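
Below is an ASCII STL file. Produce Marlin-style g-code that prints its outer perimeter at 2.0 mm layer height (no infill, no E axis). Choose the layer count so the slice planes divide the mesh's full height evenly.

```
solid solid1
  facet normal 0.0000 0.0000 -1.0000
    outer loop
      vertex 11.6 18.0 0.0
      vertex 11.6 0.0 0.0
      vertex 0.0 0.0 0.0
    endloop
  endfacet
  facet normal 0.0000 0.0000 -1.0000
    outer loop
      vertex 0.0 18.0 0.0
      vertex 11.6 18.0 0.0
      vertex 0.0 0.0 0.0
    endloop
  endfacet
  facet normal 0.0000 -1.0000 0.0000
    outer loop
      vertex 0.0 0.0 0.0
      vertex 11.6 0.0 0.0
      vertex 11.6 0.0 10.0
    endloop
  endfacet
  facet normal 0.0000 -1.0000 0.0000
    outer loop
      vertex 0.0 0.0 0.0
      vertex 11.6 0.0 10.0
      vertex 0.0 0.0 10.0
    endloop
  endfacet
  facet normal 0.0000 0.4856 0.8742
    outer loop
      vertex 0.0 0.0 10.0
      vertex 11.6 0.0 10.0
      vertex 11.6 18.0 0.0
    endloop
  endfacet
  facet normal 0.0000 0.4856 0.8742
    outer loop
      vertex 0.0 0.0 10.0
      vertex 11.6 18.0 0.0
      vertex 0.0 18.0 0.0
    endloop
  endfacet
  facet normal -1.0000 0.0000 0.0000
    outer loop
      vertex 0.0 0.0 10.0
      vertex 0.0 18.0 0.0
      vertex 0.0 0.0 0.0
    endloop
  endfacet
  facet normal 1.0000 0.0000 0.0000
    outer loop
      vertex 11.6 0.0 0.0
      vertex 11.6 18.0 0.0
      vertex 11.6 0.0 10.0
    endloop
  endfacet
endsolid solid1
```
; perimeter-only toolpath
G21 ; units = mm
G90 ; absolute positioning
G28 ; home
; layer 1
G0 Z2.0
G0 X0.0 Y0.0
G1 X11.6 Y0.0
G1 X11.6 Y14.4
G1 X0.0 Y14.4
G1 X0.0 Y0.0
; layer 2
G0 Z4.0
G0 X0.0 Y0.0
G1 X11.6 Y0.0
G1 X11.6 Y10.8
G1 X0.0 Y10.8
G1 X0.0 Y0.0
; layer 3
G0 Z6.0
G0 X0.0 Y0.0
G1 X11.6 Y0.0
G1 X11.6 Y7.2
G1 X0.0 Y7.2
G1 X0.0 Y0.0
; layer 4
G0 Z8.0
G0 X0.0 Y0.0
G1 X11.6 Y0.0
G1 X11.6 Y3.6
G1 X0.0 Y3.6
G1 X0.0 Y0.0
M2 ; end

The solid is a wedge (ramp): 11.6 × 18 mm base, rising to 10 mm along the y=0 edge and sloping linearly to z=0 at y=18. Slicing at Δz = 2.0 mm — 5 equal slices spanning the solid's height, so layer i sits at z = i·h/5 — gives 4 non-empty perimeters. Each is a 4-segment closed polygon; G0 lifts to the layer z and rapids to the start vertex, then G1 traces the edges. The cross-section shrinks linearly with z (the slice at the apex is degenerate and omitted).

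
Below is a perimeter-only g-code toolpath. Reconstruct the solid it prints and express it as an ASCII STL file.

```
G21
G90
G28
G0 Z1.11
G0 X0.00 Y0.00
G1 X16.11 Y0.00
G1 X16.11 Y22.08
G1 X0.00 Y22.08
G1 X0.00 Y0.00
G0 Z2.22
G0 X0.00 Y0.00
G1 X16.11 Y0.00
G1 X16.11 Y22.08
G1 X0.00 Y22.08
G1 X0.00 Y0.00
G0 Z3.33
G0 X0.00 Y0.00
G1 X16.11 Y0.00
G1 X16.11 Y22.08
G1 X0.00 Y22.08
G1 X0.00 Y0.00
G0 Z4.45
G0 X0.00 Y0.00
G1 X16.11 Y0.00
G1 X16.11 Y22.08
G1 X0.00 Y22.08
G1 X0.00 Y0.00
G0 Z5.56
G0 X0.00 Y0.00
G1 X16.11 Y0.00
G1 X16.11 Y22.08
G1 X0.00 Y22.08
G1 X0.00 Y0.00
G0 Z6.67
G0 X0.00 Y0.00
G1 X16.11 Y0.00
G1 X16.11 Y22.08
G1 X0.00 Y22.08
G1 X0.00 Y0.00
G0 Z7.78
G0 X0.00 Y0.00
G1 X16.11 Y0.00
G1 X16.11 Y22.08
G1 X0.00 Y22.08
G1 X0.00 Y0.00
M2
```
solid part
  facet normal 0.0000 0.0000 -1.0000
    outer loop
      vertex 16.11 22.08 0.00
      vertex 16.11 0.00 0.00
      vertex 0.00 0.00 0.00
    endloop
  endfacet
  facet normal 0.0000 0.0000 -1.0000
    outer loop
      vertex 0.00 22.08 0.00
      vertex 16.11 22.08 0.00
      vertex 0.00 0.00 0.00
    endloop
  endfacet
  facet normal 0.0000 0.0000 1.0000
    outer loop
      vertex 0.00 0.00 7.78
      vertex 16.11 0.00 7.78
      vertex 16.11 22.08 7.78
    endloop
  endfacet
  facet normal 0.0000 0.0000 1.0000
    outer loop
      vertex 0.00 0.00 7.78
      vertex 16.11 22.08 7.78
      vertex 0.00 22.08 7.78
    endloop
  endfacet
  facet normal 0.0000 -1.0000 0.0000
    outer loop
      vertex 0.00 0.00 0.00
      vertex 16.11 0.00 0.00
      vertex 16.11 0.00 7.78
    endloop
  endfacet
  facet normal 0.0000 -1.0000 0.0000
    outer loop
      vertex 0.00 0.00 0.00
      vertex 16.11 0.00 7.78
      vertex 0.00 0.00 7.78
    endloop
  endfacet
  facet normal 0.0000 1.0000 0.0000
    outer loop
      vertex 16.11 22.08 7.78
      vertex 16.11 22.08 0.00
      vertex 0.00 22.08 0.00
    endloop
  endfacet
  facet normal 0.0000 1.0000 0.0000
    outer loop
      vertex 0.00 22.08 7.78
      vertex 16.11 22.08 7.78
      vertex 0.00 22.08 0.00
    endloop
  endfacet
  facet normal -1.0000 0.0000 0.0000
    outer loop
      vertex 0.00 22.08 7.78
      vertex 0.00 22.08 0.00
      vertex 0.00 0.00 0.00
    endloop
  endfacet
  facet normal -1.0000 0.0000 0.0000
    outer loop
      vertex 0.00 0.00 7.78
      vertex 0.00 22.08 7.78
      vertex 0.00 0.00 0.00
    endloop
  endfacet
  facet normal 1.0000 0.0000 0.0000
    outer loop
      vertex 16.11 0.00 0.00
      vertex 16.11 22.08 0.00
      vertex 16.11 22.08 7.78
    endloop
  endfacet
  facet normal 1.0000 0.0000 0.0000
    outer loop
      vertex 16.11 0.00 0.00
      vertex 16.11 22.08 7.78
      vertex 16.11 0.00 7.78
    endloop
  endfacet
endsolid part

The G0 Z moves step by Δz≈1.11 mm. Every layer's G1 loop is the same polygon, so the solid is a straight extrusion of it from z=0 to z≈7.78. Closing with flat bottom and top caps and triangulating gives 12 facets — a rectangular box, roughly 16.1 × 22.1 mm footprint and 7.78 mm tall.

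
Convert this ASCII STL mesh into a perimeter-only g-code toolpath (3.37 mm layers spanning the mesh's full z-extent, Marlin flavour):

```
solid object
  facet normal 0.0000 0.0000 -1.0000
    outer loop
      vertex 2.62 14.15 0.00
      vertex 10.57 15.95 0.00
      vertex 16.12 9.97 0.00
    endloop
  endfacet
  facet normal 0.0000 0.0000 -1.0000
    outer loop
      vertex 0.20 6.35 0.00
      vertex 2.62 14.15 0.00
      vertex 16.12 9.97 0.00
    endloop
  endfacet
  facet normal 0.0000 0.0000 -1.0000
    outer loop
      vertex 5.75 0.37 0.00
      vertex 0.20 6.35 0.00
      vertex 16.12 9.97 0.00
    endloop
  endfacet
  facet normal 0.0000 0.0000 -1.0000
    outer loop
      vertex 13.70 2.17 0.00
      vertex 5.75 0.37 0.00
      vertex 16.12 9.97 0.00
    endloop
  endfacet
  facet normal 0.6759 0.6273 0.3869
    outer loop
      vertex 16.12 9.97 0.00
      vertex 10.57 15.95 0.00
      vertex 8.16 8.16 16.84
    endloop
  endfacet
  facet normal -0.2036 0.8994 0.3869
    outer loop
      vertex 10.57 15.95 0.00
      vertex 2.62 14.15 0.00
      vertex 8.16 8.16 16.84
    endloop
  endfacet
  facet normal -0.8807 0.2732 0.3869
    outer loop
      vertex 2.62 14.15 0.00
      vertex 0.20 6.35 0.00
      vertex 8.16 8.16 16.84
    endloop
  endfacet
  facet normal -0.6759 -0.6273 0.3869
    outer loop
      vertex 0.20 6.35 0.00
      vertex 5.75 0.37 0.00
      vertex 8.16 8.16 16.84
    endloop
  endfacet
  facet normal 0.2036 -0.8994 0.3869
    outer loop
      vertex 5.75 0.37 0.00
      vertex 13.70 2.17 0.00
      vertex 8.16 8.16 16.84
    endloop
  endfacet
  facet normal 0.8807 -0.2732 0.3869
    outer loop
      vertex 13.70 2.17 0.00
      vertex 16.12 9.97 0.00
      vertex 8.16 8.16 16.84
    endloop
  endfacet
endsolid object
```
; perimeter-only toolpath
G21 ; units = mm
G90 ; absolute positioning
G28 ; home
; layer 1
G0 Z3.37
G0 X14.53 Y9.61
G1 X10.09 Y14.39
G1 X3.73 Y12.95
G1 X1.79 Y6.71
G1 X6.23 Y1.93
G1 X12.59 Y3.37
G1 X14.53 Y9.61
; layer 2
G0 Z6.74
G0 X12.94 Y9.25
G1 X9.61 Y12.83
G1 X4.84 Y11.75
G1 X3.38 Y7.07
G1 X6.71 Y3.49
G1 X11.48 Y4.57
G1 X12.94 Y9.25
; layer 3
G0 Z10.10
G0 X11.34 Y8.88
G1 X9.12 Y11.28
G1 X5.94 Y10.56
G1 X4.98 Y7.44
G1 X7.20 Y5.04
G1 X10.38 Y5.76
G1 X11.34 Y8.88
; layer 4
G0 Z13.47
G0 X9.75 Y8.52
G1 X8.64 Y9.72
G1 X7.05 Y9.36
G1 X6.57 Y7.80
G1 X7.68 Y6.60
G1 X9.27 Y6.96
G1 X9.75 Y8.52
M2 ; end

The solid is a regular 6-sided pyramid, base circumscribed radius ≈ 8.16 mm, apex at z ≈ 16.8 mm. Slicing at Δz = 3.37 mm — 5 equal slices spanning the solid's height, so layer i sits at z = i·h/5 — gives 4 non-empty perimeters. Each is a 6-segment closed polygon; G0 lifts to the layer z and rapids to the start vertex, then G1 traces the edges. The cross-section shrinks linearly with z (the slice at the apex is degenerate and omitted).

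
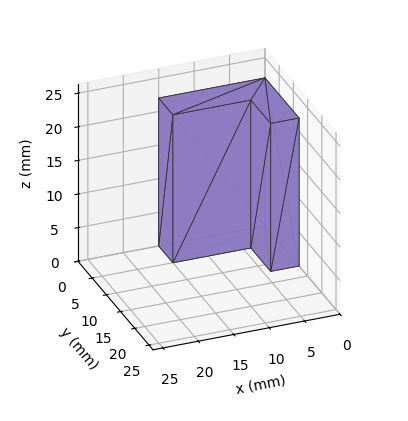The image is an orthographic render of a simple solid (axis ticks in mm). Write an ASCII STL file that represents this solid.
Reading the render: the shape is an L-shaped prism: outer 15 × 12 mm, arm thicknesses ≈ 5 mm (horizontal) and 4 mm (vertical), extruded 22 mm in z (dimensions read to the nearest mm from the axis ticks). For the STL, each face is triangulated and given an outward normal.

solid part
  facet normal 0.0000 0.0000 -1.0000
    outer loop
      vertex 15.000 5.000 0.000
      vertex 15.000 0.000 0.000
      vertex 0.000 0.000 0.000
    endloop
  endfacet
  facet normal 0.0000 0.0000 -1.0000
    outer loop
      vertex 4.000 5.000 0.000
      vertex 15.000 5.000 0.000
      vertex 0.000 0.000 0.000
    endloop
  endfacet
  facet normal 0.0000 0.0000 -1.0000
    outer loop
      vertex 4.000 12.000 0.000
      vertex 4.000 5.000 0.000
      vertex 0.000 0.000 0.000
    endloop
  endfacet
  facet normal 0.0000 0.0000 -1.0000
    outer loop
      vertex 0.000 12.000 0.000
      vertex 4.000 12.000 0.000
      vertex 0.000 0.000 0.000
    endloop
  endfacet
  facet normal 0.0000 0.0000 1.0000
    outer loop
      vertex 0.000 0.000 22.000
      vertex 15.000 0.000 22.000
      vertex 15.000 5.000 22.000
    endloop
  endfacet
  facet normal 0.0000 0.0000 1.0000
    outer loop
      vertex 0.000 0.000 22.000
      vertex 15.000 5.000 22.000
      vertex 4.000 5.000 22.000
    endloop
  endfacet
  facet normal 0.0000 0.0000 1.0000
    outer loop
      vertex 0.000 0.000 22.000
      vertex 4.000 5.000 22.000
      vertex 4.000 12.000 22.000
    endloop
  endfacet
  facet normal 0.0000 0.0000 1.0000
    outer loop
      vertex 0.000 0.000 22.000
      vertex 4.000 12.000 22.000
      vertex 0.000 12.000 22.000
    endloop
  endfacet
  facet normal 0.0000 -1.0000 0.0000
    outer loop
      vertex 0.000 0.000 0.000
      vertex 15.000 0.000 0.000
      vertex 15.000 0.000 22.000
    endloop
  endfacet
  facet normal 0.0000 -1.0000 0.0000
    outer loop
      vertex 0.000 0.000 0.000
      vertex 15.000 0.000 22.000
      vertex 0.000 0.000 22.000
    endloop
  endfacet
  facet normal 1.0000 0.0000 0.0000
    outer loop
      vertex 15.000 0.000 0.000
      vertex 15.000 5.000 0.000
      vertex 15.000 5.000 22.000
    endloop
  endfacet
  facet normal 1.0000 0.0000 0.0000
    outer loop
      vertex 15.000 0.000 0.000
      vertex 15.000 5.000 22.000
      vertex 15.000 0.000 22.000
    endloop
  endfacet
  facet normal 0.0000 1.0000 0.0000
    outer loop
      vertex 15.000 5.000 0.000
      vertex 4.000 5.000 0.000
      vertex 4.000 5.000 22.000
    endloop
  endfacet
  facet normal 0.0000 1.0000 0.0000
    outer loop
      vertex 15.000 5.000 0.000
      vertex 4.000 5.000 22.000
      vertex 15.000 5.000 22.000
    endloop
  endfacet
  facet normal 1.0000 0.0000 0.0000
    outer loop
      vertex 4.000 5.000 0.000
      vertex 4.000 12.000 0.000
      vertex 4.000 12.000 22.000
    endloop
  endfacet
  facet normal 1.0000 0.0000 0.0000
    outer loop
      vertex 4.000 5.000 0.000
      vertex 4.000 12.000 22.000
      vertex 4.000 5.000 22.000
    endloop
  endfacet
  facet normal 0.0000 1.0000 0.0000
    outer loop
      vertex 4.000 12.000 0.000
      vertex 0.000 12.000 0.000
      vertex 0.000 12.000 22.000
    endloop
  endfacet
  facet normal 0.0000 1.0000 0.0000
    outer loop
      vertex 4.000 12.000 0.000
      vertex 0.000 12.000 22.000
      vertex 4.000 12.000 22.000
    endloop
  endfacet
  facet normal -1.0000 0.0000 0.0000
    outer loop
      vertex 0.000 12.000 0.000
      vertex 0.000 0.000 0.000
      vertex 0.000 0.000 22.000
    endloop
  endfacet
  facet normal -1.0000 0.0000 0.0000
    outer loop
      vertex 0.000 12.000 0.000
      vertex 0.000 0.000 22.000
      vertex 0.000 12.000 22.000
    endloop
  endfacet
endsolid part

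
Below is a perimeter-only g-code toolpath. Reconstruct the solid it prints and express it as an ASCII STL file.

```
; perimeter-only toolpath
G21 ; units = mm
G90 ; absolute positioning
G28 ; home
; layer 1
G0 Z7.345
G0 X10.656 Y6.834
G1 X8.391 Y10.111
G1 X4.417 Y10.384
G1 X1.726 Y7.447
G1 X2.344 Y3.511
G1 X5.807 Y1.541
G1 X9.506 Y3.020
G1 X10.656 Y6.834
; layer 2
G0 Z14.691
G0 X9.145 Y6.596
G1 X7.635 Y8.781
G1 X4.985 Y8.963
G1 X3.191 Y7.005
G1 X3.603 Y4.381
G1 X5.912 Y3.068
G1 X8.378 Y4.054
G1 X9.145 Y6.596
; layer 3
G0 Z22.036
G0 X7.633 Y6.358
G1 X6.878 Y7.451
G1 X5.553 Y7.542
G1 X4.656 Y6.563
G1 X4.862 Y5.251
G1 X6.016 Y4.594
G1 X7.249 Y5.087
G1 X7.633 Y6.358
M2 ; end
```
solid part
  facet normal 0.0000 0.0000 -1.0000
    outer loop
      vertex 3.849 11.805 0.000
      vertex 9.148 11.441 0.000
      vertex 12.168 7.071 0.000
    endloop
  endfacet
  facet normal 0.0000 0.0000 -1.0000
    outer loop
      vertex 0.261 7.889 0.000
      vertex 3.849 11.805 0.000
      vertex 12.168 7.071 0.000
    endloop
  endfacet
  facet normal 0.0000 0.0000 -1.0000
    outer loop
      vertex 1.085 2.641 0.000
      vertex 0.261 7.889 0.000
      vertex 12.168 7.071 0.000
    endloop
  endfacet
  facet normal 0.0000 0.0000 -1.0000
    outer loop
      vertex 5.702 0.014 0.000
      vertex 1.085 2.641 0.000
      vertex 12.168 7.071 0.000
    endloop
  endfacet
  facet normal 0.0000 0.0000 -1.0000
    outer loop
      vertex 10.634 1.986 0.000
      vertex 5.702 0.014 0.000
      vertex 12.168 7.071 0.000
    endloop
  endfacet
  facet normal 0.8085 0.5588 0.1845
    outer loop
      vertex 12.168 7.071 0.000
      vertex 9.148 11.441 0.000
      vertex 6.121 6.121 29.381
    endloop
  endfacet
  facet normal 0.0674 0.9805 0.1845
    outer loop
      vertex 9.148 11.441 0.000
      vertex 3.849 11.805 0.000
      vertex 6.121 6.121 29.381
    endloop
  endfacet
  facet normal -0.7247 0.6640 0.1845
    outer loop
      vertex 3.849 11.805 0.000
      vertex 0.261 7.889 0.000
      vertex 6.121 6.121 29.381
    endloop
  endfacet
  facet normal -0.9709 -0.1524 0.1845
    outer loop
      vertex 0.261 7.889 0.000
      vertex 1.085 2.641 0.000
      vertex 6.121 6.121 29.381
    endloop
  endfacet
  facet normal -0.4860 -0.8542 0.1845
    outer loop
      vertex 1.085 2.641 0.000
      vertex 5.702 0.014 0.000
      vertex 6.121 6.121 29.381
    endloop
  endfacet
  facet normal 0.3649 -0.9126 0.1845
    outer loop
      vertex 5.702 0.014 0.000
      vertex 10.634 1.986 0.000
      vertex 6.121 6.121 29.381
    endloop
  endfacet
  facet normal 0.9410 -0.2839 0.1845
    outer loop
      vertex 10.634 1.986 0.000
      vertex 12.168 7.071 0.000
      vertex 6.121 6.121 29.381
    endloop
  endfacet
endsolid part

The G0 Z moves step by Δz≈7.345 mm. The G1 loops shrink linearly with z, so the solid tapers from its base footprint up to z≈29.4. Closing with a flat bottom cap and the tapered top and triangulating gives 12 facets — a regular 7-sided pyramid, base circumscribed radius ≈ 6.12 mm, apex at z ≈ 29.4 mm.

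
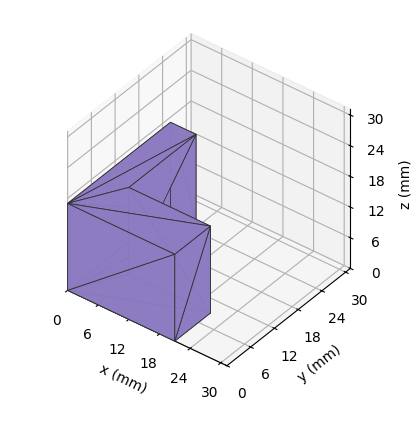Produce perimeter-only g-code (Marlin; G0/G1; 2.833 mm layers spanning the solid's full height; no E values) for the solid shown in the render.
Reading the render: the shape is an L-shaped prism: outer 21 × 26 mm, arm thicknesses ≈ 9 mm (horizontal) and 5 mm (vertical), extruded 17 mm in z (dimensions read to the nearest mm from the axis ticks). For the g-code, the solid's height is divided into equal slices at the stated Δz and each level perimeter traced with G1 moves after a G0 lift.

; perimeter-only toolpath
G21 ; units = mm
G90 ; absolute positioning
G28 ; home
; layer 1
G0 Z2.833
G0 X0.000 Y0.000
G1 X21.000 Y0.000
G1 X21.000 Y9.000
G1 X5.000 Y9.000
G1 X5.000 Y26.000
G1 X0.000 Y26.000
G1 X0.000 Y0.000
; layer 2
G0 Z5.667
G0 X0.000 Y0.000
G1 X21.000 Y0.000
G1 X21.000 Y9.000
G1 X5.000 Y9.000
G1 X5.000 Y26.000
G1 X0.000 Y26.000
G1 X0.000 Y0.000
; layer 3
G0 Z8.500
G0 X0.000 Y0.000
G1 X21.000 Y0.000
G1 X21.000 Y9.000
G1 X5.000 Y9.000
G1 X5.000 Y26.000
G1 X0.000 Y26.000
G1 X0.000 Y0.000
; layer 4
G0 Z11.333
G0 X0.000 Y0.000
G1 X21.000 Y0.000
G1 X21.000 Y9.000
G1 X5.000 Y9.000
G1 X5.000 Y26.000
G1 X0.000 Y26.000
G1 X0.000 Y0.000
; layer 5
G0 Z14.167
G0 X0.000 Y0.000
G1 X21.000 Y0.000
G1 X21.000 Y9.000
G1 X5.000 Y9.000
G1 X5.000 Y26.000
G1 X0.000 Y26.000
G1 X0.000 Y0.000
; layer 6
G0 Z17.000
G0 X0.000 Y0.000
G1 X21.000 Y0.000
G1 X21.000 Y9.000
G1 X5.000 Y9.000
G1 X5.000 Y26.000
G1 X0.000 Y26.000
G1 X0.000 Y0.000
M2 ; end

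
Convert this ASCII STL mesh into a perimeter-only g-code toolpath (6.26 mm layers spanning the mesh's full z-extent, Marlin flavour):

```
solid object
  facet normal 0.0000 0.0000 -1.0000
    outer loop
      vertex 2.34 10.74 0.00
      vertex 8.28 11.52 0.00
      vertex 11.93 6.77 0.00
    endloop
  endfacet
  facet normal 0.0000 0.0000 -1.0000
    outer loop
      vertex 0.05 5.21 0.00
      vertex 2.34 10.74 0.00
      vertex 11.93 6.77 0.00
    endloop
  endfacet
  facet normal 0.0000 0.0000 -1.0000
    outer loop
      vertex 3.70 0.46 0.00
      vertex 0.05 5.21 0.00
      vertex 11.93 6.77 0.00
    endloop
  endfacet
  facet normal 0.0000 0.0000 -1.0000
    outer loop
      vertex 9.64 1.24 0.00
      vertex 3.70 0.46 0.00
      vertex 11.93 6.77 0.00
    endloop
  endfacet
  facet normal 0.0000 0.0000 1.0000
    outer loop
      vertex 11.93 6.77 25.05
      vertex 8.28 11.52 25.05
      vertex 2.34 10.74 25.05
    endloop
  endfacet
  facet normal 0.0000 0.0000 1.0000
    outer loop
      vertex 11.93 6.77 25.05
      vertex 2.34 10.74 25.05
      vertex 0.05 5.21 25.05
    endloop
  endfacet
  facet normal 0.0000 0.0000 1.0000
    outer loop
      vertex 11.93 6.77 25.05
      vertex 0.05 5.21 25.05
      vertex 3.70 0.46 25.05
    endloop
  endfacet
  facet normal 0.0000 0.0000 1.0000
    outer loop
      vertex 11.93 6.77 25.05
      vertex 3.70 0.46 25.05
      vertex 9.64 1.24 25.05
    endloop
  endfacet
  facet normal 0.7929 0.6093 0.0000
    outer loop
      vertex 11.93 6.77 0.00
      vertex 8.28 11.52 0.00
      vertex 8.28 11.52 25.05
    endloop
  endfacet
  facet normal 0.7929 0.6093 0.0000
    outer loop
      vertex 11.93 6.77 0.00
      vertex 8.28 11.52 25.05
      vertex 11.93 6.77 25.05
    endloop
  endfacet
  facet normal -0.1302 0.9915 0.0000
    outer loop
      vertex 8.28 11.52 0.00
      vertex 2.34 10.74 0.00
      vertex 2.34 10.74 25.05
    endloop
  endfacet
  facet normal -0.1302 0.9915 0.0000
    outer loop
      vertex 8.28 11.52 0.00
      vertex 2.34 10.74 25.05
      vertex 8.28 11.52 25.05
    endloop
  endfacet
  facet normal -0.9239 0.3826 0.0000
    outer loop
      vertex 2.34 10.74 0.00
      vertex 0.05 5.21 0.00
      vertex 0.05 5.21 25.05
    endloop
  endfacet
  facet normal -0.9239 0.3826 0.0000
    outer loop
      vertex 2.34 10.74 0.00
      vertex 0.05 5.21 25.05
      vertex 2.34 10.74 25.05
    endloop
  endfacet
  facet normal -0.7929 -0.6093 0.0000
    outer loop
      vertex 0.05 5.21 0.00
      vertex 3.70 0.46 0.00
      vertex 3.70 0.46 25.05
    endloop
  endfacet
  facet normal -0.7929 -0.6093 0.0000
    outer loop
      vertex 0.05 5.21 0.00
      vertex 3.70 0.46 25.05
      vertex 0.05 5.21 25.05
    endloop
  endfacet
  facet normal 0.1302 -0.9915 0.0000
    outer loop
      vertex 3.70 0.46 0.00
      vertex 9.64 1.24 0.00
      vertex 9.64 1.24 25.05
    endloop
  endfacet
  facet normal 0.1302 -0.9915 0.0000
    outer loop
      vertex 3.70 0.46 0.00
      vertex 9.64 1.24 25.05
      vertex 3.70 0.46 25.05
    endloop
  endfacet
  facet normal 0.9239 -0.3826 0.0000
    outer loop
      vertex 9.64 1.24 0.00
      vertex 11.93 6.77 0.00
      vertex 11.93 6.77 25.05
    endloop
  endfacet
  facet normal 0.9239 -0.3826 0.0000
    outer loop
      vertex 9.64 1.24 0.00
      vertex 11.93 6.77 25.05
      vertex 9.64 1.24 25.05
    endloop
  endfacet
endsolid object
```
; perimeter-only toolpath
G21 ; units = mm
G90 ; absolute positioning
G28 ; home
; layer 1
G0 Z6.26
G0 X11.93 Y6.77
G1 X8.28 Y11.52
G1 X2.34 Y10.74
G1 X0.05 Y5.21
G1 X3.70 Y0.46
G1 X9.64 Y1.24
G1 X11.93 Y6.77
; layer 2
G0 Z12.53
G0 X11.93 Y6.77
G1 X8.28 Y11.52
G1 X2.34 Y10.74
G1 X0.05 Y5.21
G1 X3.70 Y0.46
G1 X9.64 Y1.24
G1 X11.93 Y6.77
; layer 3
G0 Z18.79
G0 X11.93 Y6.77
G1 X8.28 Y11.52
G1 X2.34 Y10.74
G1 X0.05 Y5.21
G1 X3.70 Y0.46
G1 X9.64 Y1.24
G1 X11.93 Y6.77
; layer 4
G0 Z25.05
G0 X11.93 Y6.77
G1 X8.28 Y11.52
G1 X2.34 Y10.74
G1 X0.05 Y5.21
G1 X3.70 Y0.46
G1 X9.64 Y1.24
G1 X11.93 Y6.77
M2 ; end

The solid is a regular 6-sided prism (a cylinder approximated with 6 flat sides), circumscribed radius ≈ 5.99 mm, height ≈ 25.1 mm. Slicing at Δz = 6.26 mm — 4 equal slices spanning the solid's height, so layer i sits at z = i·h/4 — gives 4 non-empty perimeters. Each is a 6-segment closed polygon; G0 lifts to the layer z and rapids to the start vertex, then G1 traces the edges.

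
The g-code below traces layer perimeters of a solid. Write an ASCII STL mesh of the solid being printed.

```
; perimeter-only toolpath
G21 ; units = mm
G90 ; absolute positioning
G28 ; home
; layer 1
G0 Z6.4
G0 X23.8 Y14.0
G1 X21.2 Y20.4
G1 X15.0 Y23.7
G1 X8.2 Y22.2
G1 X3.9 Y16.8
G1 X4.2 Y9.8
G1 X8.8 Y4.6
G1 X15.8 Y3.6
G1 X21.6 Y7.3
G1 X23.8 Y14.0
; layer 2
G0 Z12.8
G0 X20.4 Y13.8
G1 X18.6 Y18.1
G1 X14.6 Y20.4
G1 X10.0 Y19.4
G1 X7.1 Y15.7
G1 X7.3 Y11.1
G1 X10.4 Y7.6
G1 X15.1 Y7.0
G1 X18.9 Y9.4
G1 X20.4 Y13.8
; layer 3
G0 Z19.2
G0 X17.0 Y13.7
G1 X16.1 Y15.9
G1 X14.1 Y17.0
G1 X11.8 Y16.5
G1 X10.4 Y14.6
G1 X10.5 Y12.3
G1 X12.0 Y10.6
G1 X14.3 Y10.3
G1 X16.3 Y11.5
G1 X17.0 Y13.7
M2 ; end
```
solid part
  facet normal 0.0000 0.0000 -1.0000
    outer loop
      vertex 15.5 27.1 0.0
      vertex 23.7 22.7 0.0
      vertex 27.2 14.1 0.0
    endloop
  endfacet
  facet normal 0.0000 0.0000 -1.0000
    outer loop
      vertex 6.4 25.1 0.0
      vertex 15.5 27.1 0.0
      vertex 27.2 14.1 0.0
    endloop
  endfacet
  facet normal 0.0000 0.0000 -1.0000
    outer loop
      vertex 0.7 17.8 0.0
      vertex 6.4 25.1 0.0
      vertex 27.2 14.1 0.0
    endloop
  endfacet
  facet normal 0.0000 0.0000 -1.0000
    outer loop
      vertex 1.0 8.5 0.0
      vertex 0.7 17.8 0.0
      vertex 27.2 14.1 0.0
    endloop
  endfacet
  facet normal 0.0000 0.0000 -1.0000
    outer loop
      vertex 7.2 1.6 0.0
      vertex 1.0 8.5 0.0
      vertex 27.2 14.1 0.0
    endloop
  endfacet
  facet normal 0.0000 0.0000 -1.0000
    outer loop
      vertex 16.5 0.3 0.0
      vertex 7.2 1.6 0.0
      vertex 27.2 14.1 0.0
    endloop
  endfacet
  facet normal 0.0000 0.0000 -1.0000
    outer loop
      vertex 24.3 5.2 0.0
      vertex 16.5 0.3 0.0
      vertex 27.2 14.1 0.0
    endloop
  endfacet
  facet normal 0.8286 0.3372 0.4468
    outer loop
      vertex 27.2 14.1 0.0
      vertex 23.7 22.7 0.0
      vertex 13.6 13.6 25.6
    endloop
  endfacet
  facet normal 0.4229 0.7882 0.4470
    outer loop
      vertex 23.7 22.7 0.0
      vertex 15.5 27.1 0.0
      vertex 13.6 13.6 25.6
    endloop
  endfacet
  facet normal -0.1921 0.8739 0.4466
    outer loop
      vertex 15.5 27.1 0.0
      vertex 6.4 25.1 0.0
      vertex 13.6 13.6 25.6
    endloop
  endfacet
  facet normal -0.7055 0.5509 0.4459
    outer loop
      vertex 6.4 25.1 0.0
      vertex 0.7 17.8 0.0
      vertex 13.6 13.6 25.6
    endloop
  endfacet
  facet normal -0.8946 -0.0289 0.4460
    outer loop
      vertex 0.7 17.8 0.0
      vertex 1.0 8.5 0.0
      vertex 13.6 13.6 25.6
    endloop
  endfacet
  facet normal -0.6655 -0.5980 0.4467
    outer loop
      vertex 1.0 8.5 0.0
      vertex 7.2 1.6 0.0
      vertex 13.6 13.6 25.6
    endloop
  endfacet
  facet normal -0.1239 -0.8862 0.4464
    outer loop
      vertex 7.2 1.6 0.0
      vertex 16.5 0.3 0.0
      vertex 13.6 13.6 25.6
    endloop
  endfacet
  facet normal 0.4758 -0.7573 0.4473
    outer loop
      vertex 16.5 0.3 0.0
      vertex 24.3 5.2 0.0
      vertex 13.6 13.6 25.6
    endloop
  endfacet
  facet normal 0.8507 -0.2772 0.4465
    outer loop
      vertex 24.3 5.2 0.0
      vertex 27.2 14.1 0.0
      vertex 13.6 13.6 25.6
    endloop
  endfacet
endsolid part

The G0 Z moves step by Δz≈6.4 mm. The G1 loops shrink linearly with z, so the solid tapers from its base footprint up to z≈25.6. Closing with a flat bottom cap and the tapered top and triangulating gives 16 facets — a regular 9-sided pyramid, base circumscribed radius ≈ 13.6 mm, apex at z ≈ 25.6 mm.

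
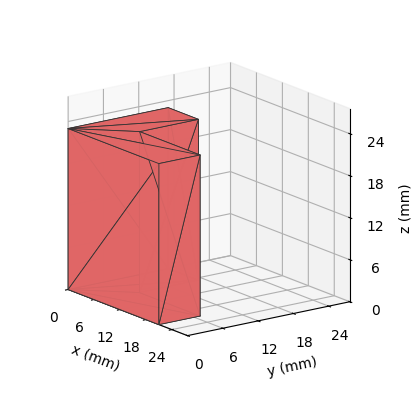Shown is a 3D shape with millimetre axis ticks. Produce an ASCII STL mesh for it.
Reading the render: the shape is an L-shaped prism: outer 21 × 17 mm, arm thicknesses ≈ 7 mm (horizontal) and 7 mm (vertical), extruded 23 mm in z (dimensions read to the nearest mm from the axis ticks). For the STL, each face is triangulated and given an outward normal.

solid part
  facet normal 0.0000 0.0000 -1.0000
    outer loop
      vertex 21.000 7.000 0.000
      vertex 21.000 0.000 0.000
      vertex 0.000 0.000 0.000
    endloop
  endfacet
  facet normal 0.0000 0.0000 -1.0000
    outer loop
      vertex 7.000 7.000 0.000
      vertex 21.000 7.000 0.000
      vertex 0.000 0.000 0.000
    endloop
  endfacet
  facet normal 0.0000 0.0000 -1.0000
    outer loop
      vertex 7.000 17.000 0.000
      vertex 7.000 7.000 0.000
      vertex 0.000 0.000 0.000
    endloop
  endfacet
  facet normal 0.0000 0.0000 -1.0000
    outer loop
      vertex 0.000 17.000 0.000
      vertex 7.000 17.000 0.000
      vertex 0.000 0.000 0.000
    endloop
  endfacet
  facet normal 0.0000 0.0000 1.0000
    outer loop
      vertex 0.000 0.000 23.000
      vertex 21.000 0.000 23.000
      vertex 21.000 7.000 23.000
    endloop
  endfacet
  facet normal 0.0000 0.0000 1.0000
    outer loop
      vertex 0.000 0.000 23.000
      vertex 21.000 7.000 23.000
      vertex 7.000 7.000 23.000
    endloop
  endfacet
  facet normal 0.0000 0.0000 1.0000
    outer loop
      vertex 0.000 0.000 23.000
      vertex 7.000 7.000 23.000
      vertex 7.000 17.000 23.000
    endloop
  endfacet
  facet normal 0.0000 0.0000 1.0000
    outer loop
      vertex 0.000 0.000 23.000
      vertex 7.000 17.000 23.000
      vertex 0.000 17.000 23.000
    endloop
  endfacet
  facet normal 0.0000 -1.0000 0.0000
    outer loop
      vertex 0.000 0.000 0.000
      vertex 21.000 0.000 0.000
      vertex 21.000 0.000 23.000
    endloop
  endfacet
  facet normal 0.0000 -1.0000 0.0000
    outer loop
      vertex 0.000 0.000 0.000
      vertex 21.000 0.000 23.000
      vertex 0.000 0.000 23.000
    endloop
  endfacet
  facet normal 1.0000 0.0000 0.0000
    outer loop
      vertex 21.000 0.000 0.000
      vertex 21.000 7.000 0.000
      vertex 21.000 7.000 23.000
    endloop
  endfacet
  facet normal 1.0000 0.0000 0.0000
    outer loop
      vertex 21.000 0.000 0.000
      vertex 21.000 7.000 23.000
      vertex 21.000 0.000 23.000
    endloop
  endfacet
  facet normal 0.0000 1.0000 0.0000
    outer loop
      vertex 21.000 7.000 0.000
      vertex 7.000 7.000 0.000
      vertex 7.000 7.000 23.000
    endloop
  endfacet
  facet normal 0.0000 1.0000 0.0000
    outer loop
      vertex 21.000 7.000 0.000
      vertex 7.000 7.000 23.000
      vertex 21.000 7.000 23.000
    endloop
  endfacet
  facet normal 1.0000 0.0000 0.0000
    outer loop
      vertex 7.000 7.000 0.000
      vertex 7.000 17.000 0.000
      vertex 7.000 17.000 23.000
    endloop
  endfacet
  facet normal 1.0000 0.0000 0.0000
    outer loop
      vertex 7.000 7.000 0.000
      vertex 7.000 17.000 23.000
      vertex 7.000 7.000 23.000
    endloop
  endfacet
  facet normal 0.0000 1.0000 0.0000
    outer loop
      vertex 7.000 17.000 0.000
      vertex 0.000 17.000 0.000
      vertex 0.000 17.000 23.000
    endloop
  endfacet
  facet normal 0.0000 1.0000 0.0000
    outer loop
      vertex 7.000 17.000 0.000
      vertex 0.000 17.000 23.000
      vertex 7.000 17.000 23.000
    endloop
  endfacet
  facet normal -1.0000 0.0000 0.0000
    outer loop
      vertex 0.000 17.000 0.000
      vertex 0.000 0.000 0.000
      vertex 0.000 0.000 23.000
    endloop
  endfacet
  facet normal -1.0000 0.0000 0.0000
    outer loop
      vertex 0.000 17.000 0.000
      vertex 0.000 0.000 23.000
      vertex 0.000 17.000 23.000
    endloop
  endfacet
endsolid part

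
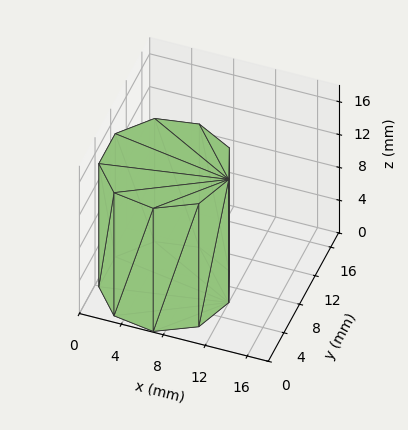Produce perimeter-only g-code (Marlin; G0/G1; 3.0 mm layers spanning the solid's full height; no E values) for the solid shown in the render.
Reading the render: the shape is a regular 9-sided prism (a cylinder approximated with 9 flat sides), circumscribed radius ≈ 6 mm, height ≈ 15 mm (dimensions read to the nearest mm from the axis ticks). For the g-code, the solid's height is divided into equal slices at the stated Δz and each level perimeter traced with G1 moves after a G0 lift.

; perimeter-only toolpath
G21 ; units = mm
G90 ; absolute positioning
G28 ; home
; layer 1
G0 Z3.0
G0 X12.0 Y6.0
G1 X10.6 Y9.9
G1 X7.0 Y11.9
G1 X3.0 Y11.2
G1 X0.4 Y8.1
G1 X0.4 Y3.9
G1 X3.0 Y0.8
G1 X7.0 Y0.1
G1 X10.6 Y2.1
G1 X12.0 Y6.0
; layer 2
G0 Z6.0
G0 X12.0 Y6.0
G1 X10.6 Y9.9
G1 X7.0 Y11.9
G1 X3.0 Y11.2
G1 X0.4 Y8.1
G1 X0.4 Y3.9
G1 X3.0 Y0.8
G1 X7.0 Y0.1
G1 X10.6 Y2.1
G1 X12.0 Y6.0
; layer 3
G0 Z9.0
G0 X12.0 Y6.0
G1 X10.6 Y9.9
G1 X7.0 Y11.9
G1 X3.0 Y11.2
G1 X0.4 Y8.1
G1 X0.4 Y3.9
G1 X3.0 Y0.8
G1 X7.0 Y0.1
G1 X10.6 Y2.1
G1 X12.0 Y6.0
; layer 4
G0 Z12.0
G0 X12.0 Y6.0
G1 X10.6 Y9.9
G1 X7.0 Y11.9
G1 X3.0 Y11.2
G1 X0.4 Y8.1
G1 X0.4 Y3.9
G1 X3.0 Y0.8
G1 X7.0 Y0.1
G1 X10.6 Y2.1
G1 X12.0 Y6.0
; layer 5
G0 Z15.0
G0 X12.0 Y6.0
G1 X10.6 Y9.9
G1 X7.0 Y11.9
G1 X3.0 Y11.2
G1 X0.4 Y8.1
G1 X0.4 Y3.9
G1 X3.0 Y0.8
G1 X7.0 Y0.1
G1 X10.6 Y2.1
G1 X12.0 Y6.0
M2 ; end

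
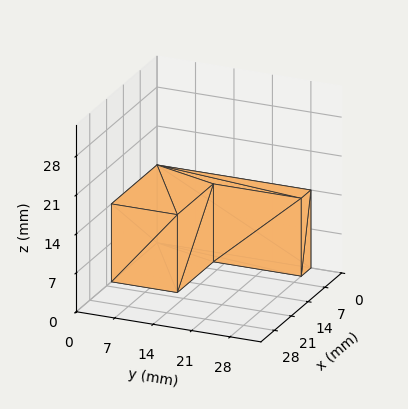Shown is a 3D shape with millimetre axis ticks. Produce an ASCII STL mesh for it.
Reading the render: the shape is an L-shaped prism: outer 19 × 28 mm, arm thicknesses ≈ 12 mm (horizontal) and 4 mm (vertical), extruded 14 mm in z (dimensions read to the nearest mm from the axis ticks). For the STL, each face is triangulated and given an outward normal.

solid part
  facet normal 0.0000 0.0000 -1.0000
    outer loop
      vertex 19.00 12.00 0.00
      vertex 19.00 0.00 0.00
      vertex 0.00 0.00 0.00
    endloop
  endfacet
  facet normal 0.0000 0.0000 -1.0000
    outer loop
      vertex 4.00 12.00 0.00
      vertex 19.00 12.00 0.00
      vertex 0.00 0.00 0.00
    endloop
  endfacet
  facet normal 0.0000 0.0000 -1.0000
    outer loop
      vertex 4.00 28.00 0.00
      vertex 4.00 12.00 0.00
      vertex 0.00 0.00 0.00
    endloop
  endfacet
  facet normal 0.0000 0.0000 -1.0000
    outer loop
      vertex 0.00 28.00 0.00
      vertex 4.00 28.00 0.00
      vertex 0.00 0.00 0.00
    endloop
  endfacet
  facet normal 0.0000 0.0000 1.0000
    outer loop
      vertex 0.00 0.00 14.00
      vertex 19.00 0.00 14.00
      vertex 19.00 12.00 14.00
    endloop
  endfacet
  facet normal 0.0000 0.0000 1.0000
    outer loop
      vertex 0.00 0.00 14.00
      vertex 19.00 12.00 14.00
      vertex 4.00 12.00 14.00
    endloop
  endfacet
  facet normal 0.0000 0.0000 1.0000
    outer loop
      vertex 0.00 0.00 14.00
      vertex 4.00 12.00 14.00
      vertex 4.00 28.00 14.00
    endloop
  endfacet
  facet normal 0.0000 0.0000 1.0000
    outer loop
      vertex 0.00 0.00 14.00
      vertex 4.00 28.00 14.00
      vertex 0.00 28.00 14.00
    endloop
  endfacet
  facet normal 0.0000 -1.0000 0.0000
    outer loop
      vertex 0.00 0.00 0.00
      vertex 19.00 0.00 0.00
      vertex 19.00 0.00 14.00
    endloop
  endfacet
  facet normal 0.0000 -1.0000 0.0000
    outer loop
      vertex 0.00 0.00 0.00
      vertex 19.00 0.00 14.00
      vertex 0.00 0.00 14.00
    endloop
  endfacet
  facet normal 1.0000 0.0000 0.0000
    outer loop
      vertex 19.00 0.00 0.00
      vertex 19.00 12.00 0.00
      vertex 19.00 12.00 14.00
    endloop
  endfacet
  facet normal 1.0000 0.0000 0.0000
    outer loop
      vertex 19.00 0.00 0.00
      vertex 19.00 12.00 14.00
      vertex 19.00 0.00 14.00
    endloop
  endfacet
  facet normal 0.0000 1.0000 0.0000
    outer loop
      vertex 19.00 12.00 0.00
      vertex 4.00 12.00 0.00
      vertex 4.00 12.00 14.00
    endloop
  endfacet
  facet normal 0.0000 1.0000 0.0000
    outer loop
      vertex 19.00 12.00 0.00
      vertex 4.00 12.00 14.00
      vertex 19.00 12.00 14.00
    endloop
  endfacet
  facet normal 1.0000 0.0000 0.0000
    outer loop
      vertex 4.00 12.00 0.00
      vertex 4.00 28.00 0.00
      vertex 4.00 28.00 14.00
    endloop
  endfacet
  facet normal 1.0000 0.0000 0.0000
    outer loop
      vertex 4.00 12.00 0.00
      vertex 4.00 28.00 14.00
      vertex 4.00 12.00 14.00
    endloop
  endfacet
  facet normal 0.0000 1.0000 0.0000
    outer loop
      vertex 4.00 28.00 0.00
      vertex 0.00 28.00 0.00
      vertex 0.00 28.00 14.00
    endloop
  endfacet
  facet normal 0.0000 1.0000 0.0000
    outer loop
      vertex 4.00 28.00 0.00
      vertex 0.00 28.00 14.00
      vertex 4.00 28.00 14.00
    endloop
  endfacet
  facet normal -1.0000 0.0000 0.0000
    outer loop
      vertex 0.00 28.00 0.00
      vertex 0.00 0.00 0.00
      vertex 0.00 0.00 14.00
    endloop
  endfacet
  facet normal -1.0000 0.0000 0.0000
    outer loop
      vertex 0.00 28.00 0.00
      vertex 0.00 0.00 14.00
      vertex 0.00 28.00 14.00
    endloop
  endfacet
endsolid part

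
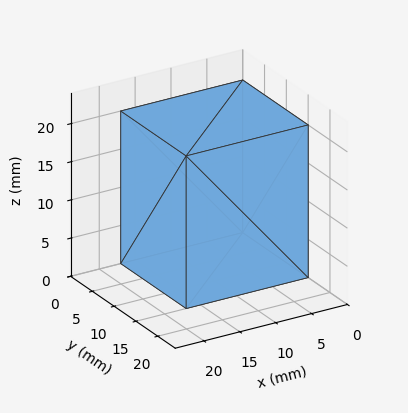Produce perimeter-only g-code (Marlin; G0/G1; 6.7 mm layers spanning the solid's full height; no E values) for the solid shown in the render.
Reading the render: the shape is a rectangular box, roughly 17 × 15 mm footprint and 20 mm tall (dimensions read to the nearest mm from the axis ticks). For the g-code, the solid's height is divided into equal slices at the stated Δz and each level perimeter traced with G1 moves after a G0 lift.

; perimeter-only toolpath
G21 ; units = mm
G90 ; absolute positioning
G28 ; home
; layer 1
G0 Z6.7
G0 X0.0 Y0.0
G1 X17.0 Y0.0
G1 X17.0 Y15.0
G1 X0.0 Y15.0
G1 X0.0 Y0.0
; layer 2
G0 Z13.3
G0 X0.0 Y0.0
G1 X17.0 Y0.0
G1 X17.0 Y15.0
G1 X0.0 Y15.0
G1 X0.0 Y0.0
; layer 3
G0 Z20.0
G0 X0.0 Y0.0
G1 X17.0 Y0.0
G1 X17.0 Y15.0
G1 X0.0 Y15.0
G1 X0.0 Y0.0
M2 ; end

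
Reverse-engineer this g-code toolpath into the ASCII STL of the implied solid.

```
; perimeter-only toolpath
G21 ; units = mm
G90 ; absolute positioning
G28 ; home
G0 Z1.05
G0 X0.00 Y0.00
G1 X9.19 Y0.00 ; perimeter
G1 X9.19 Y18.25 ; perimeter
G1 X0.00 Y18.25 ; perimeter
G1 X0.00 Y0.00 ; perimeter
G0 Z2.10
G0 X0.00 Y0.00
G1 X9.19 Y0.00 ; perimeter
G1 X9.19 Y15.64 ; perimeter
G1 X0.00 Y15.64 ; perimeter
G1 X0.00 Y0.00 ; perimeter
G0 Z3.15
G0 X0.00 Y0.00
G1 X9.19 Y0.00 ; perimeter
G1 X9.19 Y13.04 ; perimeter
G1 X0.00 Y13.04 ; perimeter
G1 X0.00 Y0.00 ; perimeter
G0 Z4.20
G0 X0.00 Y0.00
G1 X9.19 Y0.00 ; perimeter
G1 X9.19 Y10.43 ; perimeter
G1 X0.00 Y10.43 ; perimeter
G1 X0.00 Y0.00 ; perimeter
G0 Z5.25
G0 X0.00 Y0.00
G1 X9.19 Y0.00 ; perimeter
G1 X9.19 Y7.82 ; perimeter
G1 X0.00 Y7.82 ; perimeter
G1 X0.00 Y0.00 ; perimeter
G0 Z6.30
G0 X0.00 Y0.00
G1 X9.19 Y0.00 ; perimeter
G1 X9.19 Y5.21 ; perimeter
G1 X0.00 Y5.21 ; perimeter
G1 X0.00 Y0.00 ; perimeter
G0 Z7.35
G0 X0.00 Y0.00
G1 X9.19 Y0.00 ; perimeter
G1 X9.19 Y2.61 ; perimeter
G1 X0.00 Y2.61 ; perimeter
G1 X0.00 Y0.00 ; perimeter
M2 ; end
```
solid part
  facet normal 0.0000 0.0000 -1.0000
    outer loop
      vertex 9.19 20.86 0.00
      vertex 9.19 0.00 0.00
      vertex 0.00 0.00 0.00
    endloop
  endfacet
  facet normal 0.0000 0.0000 -1.0000
    outer loop
      vertex 0.00 20.86 0.00
      vertex 9.19 20.86 0.00
      vertex 0.00 0.00 0.00
    endloop
  endfacet
  facet normal 0.0000 -1.0000 0.0000
    outer loop
      vertex 0.00 0.00 0.00
      vertex 9.19 0.00 0.00
      vertex 9.19 0.00 8.40
    endloop
  endfacet
  facet normal 0.0000 -1.0000 0.0000
    outer loop
      vertex 0.00 0.00 0.00
      vertex 9.19 0.00 8.40
      vertex 0.00 0.00 8.40
    endloop
  endfacet
  facet normal 0.0000 0.3735 0.9276
    outer loop
      vertex 0.00 0.00 8.40
      vertex 9.19 0.00 8.40
      vertex 9.19 20.86 0.00
    endloop
  endfacet
  facet normal 0.0000 0.3735 0.9276
    outer loop
      vertex 0.00 0.00 8.40
      vertex 9.19 20.86 0.00
      vertex 0.00 20.86 0.00
    endloop
  endfacet
  facet normal -1.0000 0.0000 0.0000
    outer loop
      vertex 0.00 0.00 8.40
      vertex 0.00 20.86 0.00
      vertex 0.00 0.00 0.00
    endloop
  endfacet
  facet normal 1.0000 0.0000 0.0000
    outer loop
      vertex 9.19 0.00 0.00
      vertex 9.19 20.86 0.00
      vertex 9.19 0.00 8.40
    endloop
  endfacet
endsolid part

The G0 Z moves step by Δz≈1.05 mm. The G1 loops shrink linearly with z, so the solid tapers from its base footprint up to z≈8.4. Closing with a flat bottom cap and the tapered top and triangulating gives 8 facets — a wedge (ramp): 9.19 × 20.9 mm base, rising to 8.4 mm along the y=0 edge and sloping linearly to z=0 at y=20.9.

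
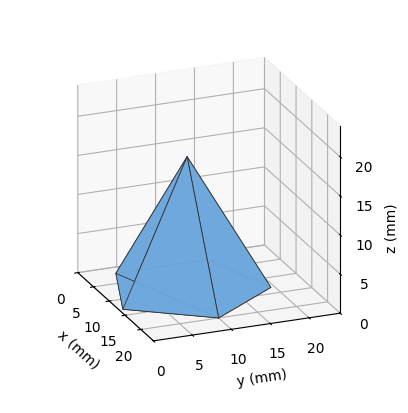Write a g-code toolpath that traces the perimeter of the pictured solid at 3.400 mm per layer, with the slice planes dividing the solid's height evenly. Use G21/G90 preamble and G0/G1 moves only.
Reading the render: the shape is a regular 5-sided pyramid, base circumscribed radius ≈ 10 mm, apex at z ≈ 17 mm (dimensions read to the nearest mm from the axis ticks). For the g-code, the solid's height is divided into equal slices at the stated Δz and each level perimeter traced with G1 moves after a G0 lift.

; perimeter-only toolpath
G21 ; units = mm
G90 ; absolute positioning
G28 ; home
; layer 1
G0 Z3.400
G0 X18.000 Y10.000
G1 X12.472 Y17.609
G1 X3.528 Y14.702
G1 X3.528 Y5.298
G1 X12.472 Y2.391
G1 X18.000 Y10.000
; layer 2
G0 Z6.800
G0 X16.000 Y10.000
G1 X11.854 Y15.707
G1 X5.146 Y13.527
G1 X5.146 Y6.473
G1 X11.854 Y4.293
G1 X16.000 Y10.000
; layer 3
G0 Z10.200
G0 X14.000 Y10.000
G1 X11.236 Y13.804
G1 X6.764 Y12.351
G1 X6.764 Y7.649
G1 X11.236 Y6.196
G1 X14.000 Y10.000
; layer 4
G0 Z13.600
G0 X12.000 Y10.000
G1 X10.618 Y11.902
G1 X8.382 Y11.176
G1 X8.382 Y8.824
G1 X10.618 Y8.098
G1 X12.000 Y10.000
M2 ; end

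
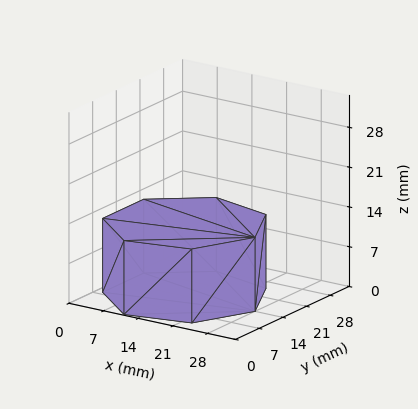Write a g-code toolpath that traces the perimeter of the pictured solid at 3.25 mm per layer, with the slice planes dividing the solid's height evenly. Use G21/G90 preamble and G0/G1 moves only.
Reading the render: the shape is a regular 7-sided prism (a cylinder approximated with 7 flat sides), circumscribed radius ≈ 14 mm, height ≈ 13 mm (dimensions read to the nearest mm from the axis ticks). For the g-code, the solid's height is divided into equal slices at the stated Δz and each level perimeter traced with G1 moves after a G0 lift.

; perimeter-only toolpath
G21 ; units = mm
G90 ; absolute positioning
G28 ; home
; layer 1
G0 Z3.25
G0 X28.00 Y14.00
G1 X22.73 Y24.95
G1 X10.88 Y27.65
G1 X1.39 Y20.07
G1 X1.39 Y7.93
G1 X10.88 Y0.35
G1 X22.73 Y3.05
G1 X28.00 Y14.00
; layer 2
G0 Z6.50
G0 X28.00 Y14.00
G1 X22.73 Y24.95
G1 X10.88 Y27.65
G1 X1.39 Y20.07
G1 X1.39 Y7.93
G1 X10.88 Y0.35
G1 X22.73 Y3.05
G1 X28.00 Y14.00
; layer 3
G0 Z9.75
G0 X28.00 Y14.00
G1 X22.73 Y24.95
G1 X10.88 Y27.65
G1 X1.39 Y20.07
G1 X1.39 Y7.93
G1 X10.88 Y0.35
G1 X22.73 Y3.05
G1 X28.00 Y14.00
; layer 4
G0 Z13.00
G0 X28.00 Y14.00
G1 X22.73 Y24.95
G1 X10.88 Y27.65
G1 X1.39 Y20.07
G1 X1.39 Y7.93
G1 X10.88 Y0.35
G1 X22.73 Y3.05
G1 X28.00 Y14.00
M2 ; end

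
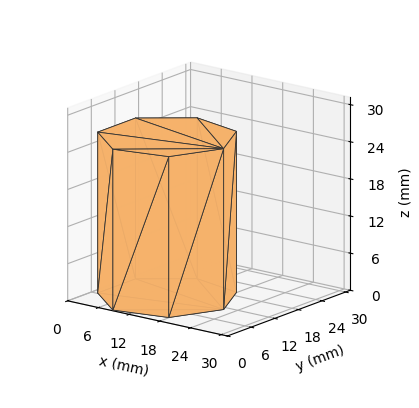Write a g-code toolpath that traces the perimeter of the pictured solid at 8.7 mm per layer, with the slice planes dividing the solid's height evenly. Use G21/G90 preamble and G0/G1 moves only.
Reading the render: the shape is a regular 7-sided prism (a cylinder approximated with 7 flat sides), circumscribed radius ≈ 11 mm, height ≈ 26 mm (dimensions read to the nearest mm from the axis ticks). For the g-code, the solid's height is divided into equal slices at the stated Δz and each level perimeter traced with G1 moves after a G0 lift.

; perimeter-only toolpath
G21 ; units = mm
G90 ; absolute positioning
G28 ; home
; layer 1
G0 Z8.7
G0 X22.0 Y11.0
G1 X17.9 Y19.6
G1 X8.6 Y21.7
G1 X1.1 Y15.8
G1 X1.1 Y6.2
G1 X8.6 Y0.3
G1 X17.9 Y2.4
G1 X22.0 Y11.0
; layer 2
G0 Z17.3
G0 X22.0 Y11.0
G1 X17.9 Y19.6
G1 X8.6 Y21.7
G1 X1.1 Y15.8
G1 X1.1 Y6.2
G1 X8.6 Y0.3
G1 X17.9 Y2.4
G1 X22.0 Y11.0
; layer 3
G0 Z26.0
G0 X22.0 Y11.0
G1 X17.9 Y19.6
G1 X8.6 Y21.7
G1 X1.1 Y15.8
G1 X1.1 Y6.2
G1 X8.6 Y0.3
G1 X17.9 Y2.4
G1 X22.0 Y11.0
M2 ; end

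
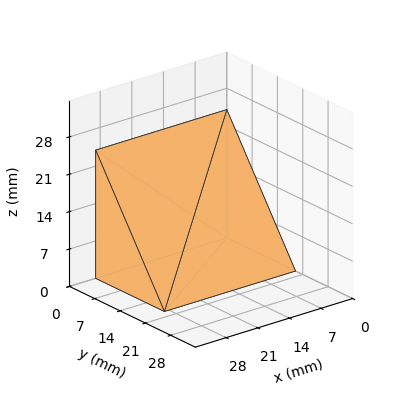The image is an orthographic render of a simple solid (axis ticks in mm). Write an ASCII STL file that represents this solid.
Reading the render: the shape is a wedge (ramp): 29 × 19 mm base, rising to 24 mm along the y=0 edge and sloping linearly to z=0 at y=19 (dimensions read to the nearest mm from the axis ticks). For the STL, each face is triangulated and given an outward normal.

solid part
  facet normal 0.0000 0.0000 -1.0000
    outer loop
      vertex 29.000 19.000 0.000
      vertex 29.000 0.000 0.000
      vertex 0.000 0.000 0.000
    endloop
  endfacet
  facet normal 0.0000 0.0000 -1.0000
    outer loop
      vertex 0.000 19.000 0.000
      vertex 29.000 19.000 0.000
      vertex 0.000 0.000 0.000
    endloop
  endfacet
  facet normal 0.0000 -1.0000 0.0000
    outer loop
      vertex 0.000 0.000 0.000
      vertex 29.000 0.000 0.000
      vertex 29.000 0.000 24.000
    endloop
  endfacet
  facet normal 0.0000 -1.0000 0.0000
    outer loop
      vertex 0.000 0.000 0.000
      vertex 29.000 0.000 24.000
      vertex 0.000 0.000 24.000
    endloop
  endfacet
  facet normal 0.0000 0.7840 0.6207
    outer loop
      vertex 0.000 0.000 24.000
      vertex 29.000 0.000 24.000
      vertex 29.000 19.000 0.000
    endloop
  endfacet
  facet normal 0.0000 0.7840 0.6207
    outer loop
      vertex 0.000 0.000 24.000
      vertex 29.000 19.000 0.000
      vertex 0.000 19.000 0.000
    endloop
  endfacet
  facet normal -1.0000 0.0000 0.0000
    outer loop
      vertex 0.000 0.000 24.000
      vertex 0.000 19.000 0.000
      vertex 0.000 0.000 0.000
    endloop
  endfacet
  facet normal 1.0000 0.0000 0.0000
    outer loop
      vertex 29.000 0.000 0.000
      vertex 29.000 19.000 0.000
      vertex 29.000 0.000 24.000
    endloop
  endfacet
endsolid part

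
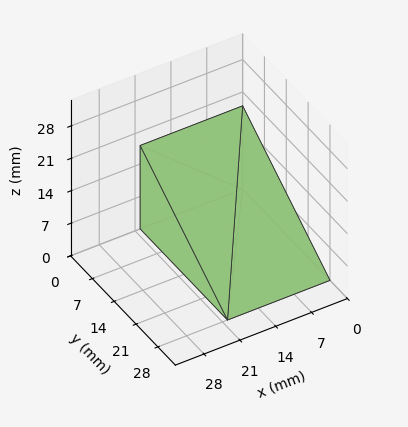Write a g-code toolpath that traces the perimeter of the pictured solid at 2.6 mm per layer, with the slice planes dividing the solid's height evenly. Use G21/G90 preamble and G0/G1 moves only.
Reading the render: the shape is a wedge (ramp): 20 × 28 mm base, rising to 18 mm along the y=0 edge and sloping linearly to z=0 at y=28 (dimensions read to the nearest mm from the axis ticks). For the g-code, the solid's height is divided into equal slices at the stated Δz and each level perimeter traced with G1 moves after a G0 lift.

; perimeter-only toolpath
G21 ; units = mm
G90 ; absolute positioning
G28 ; home
; layer 1
G0 Z2.6
G0 X0.0 Y0.0
G1 X20.0 Y0.0
G1 X20.0 Y24.0
G1 X0.0 Y24.0
G1 X0.0 Y0.0
; layer 2
G0 Z5.1
G0 X0.0 Y0.0
G1 X20.0 Y0.0
G1 X20.0 Y20.0
G1 X0.0 Y20.0
G1 X0.0 Y0.0
; layer 3
G0 Z7.7
G0 X0.0 Y0.0
G1 X20.0 Y0.0
G1 X20.0 Y16.0
G1 X0.0 Y16.0
G1 X0.0 Y0.0
; layer 4
G0 Z10.3
G0 X0.0 Y0.0
G1 X20.0 Y0.0
G1 X20.0 Y12.0
G1 X0.0 Y12.0
G1 X0.0 Y0.0
; layer 5
G0 Z12.9
G0 X0.0 Y0.0
G1 X20.0 Y0.0
G1 X20.0 Y8.0
G1 X0.0 Y8.0
G1 X0.0 Y0.0
; layer 6
G0 Z15.4
G0 X0.0 Y0.0
G1 X20.0 Y0.0
G1 X20.0 Y4.0
G1 X0.0 Y4.0
G1 X0.0 Y0.0
M2 ; end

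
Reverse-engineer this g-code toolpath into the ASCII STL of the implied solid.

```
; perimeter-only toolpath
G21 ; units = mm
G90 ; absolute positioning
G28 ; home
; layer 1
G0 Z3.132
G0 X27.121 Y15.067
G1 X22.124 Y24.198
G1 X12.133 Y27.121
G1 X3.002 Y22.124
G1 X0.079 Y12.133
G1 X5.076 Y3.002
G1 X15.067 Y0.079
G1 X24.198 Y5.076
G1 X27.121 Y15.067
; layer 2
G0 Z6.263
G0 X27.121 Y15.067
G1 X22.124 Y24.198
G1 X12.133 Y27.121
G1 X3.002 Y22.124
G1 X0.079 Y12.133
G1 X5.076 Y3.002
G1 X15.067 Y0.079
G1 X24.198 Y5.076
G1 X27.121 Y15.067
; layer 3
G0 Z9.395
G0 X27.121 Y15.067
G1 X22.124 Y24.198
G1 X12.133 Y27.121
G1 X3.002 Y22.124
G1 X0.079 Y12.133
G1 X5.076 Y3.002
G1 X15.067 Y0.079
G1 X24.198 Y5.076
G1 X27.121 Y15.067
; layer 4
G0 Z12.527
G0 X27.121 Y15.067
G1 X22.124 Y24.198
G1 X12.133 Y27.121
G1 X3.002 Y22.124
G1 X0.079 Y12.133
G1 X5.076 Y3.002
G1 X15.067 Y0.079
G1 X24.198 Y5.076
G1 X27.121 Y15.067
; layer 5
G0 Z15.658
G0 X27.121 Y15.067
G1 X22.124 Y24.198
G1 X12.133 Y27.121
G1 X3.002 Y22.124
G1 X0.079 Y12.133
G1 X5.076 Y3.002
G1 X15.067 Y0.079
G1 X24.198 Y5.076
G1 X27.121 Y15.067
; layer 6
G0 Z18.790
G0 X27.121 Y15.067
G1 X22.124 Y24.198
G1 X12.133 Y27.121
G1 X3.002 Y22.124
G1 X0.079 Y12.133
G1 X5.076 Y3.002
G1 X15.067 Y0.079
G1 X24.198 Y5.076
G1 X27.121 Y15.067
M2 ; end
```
solid part
  facet normal 0.0000 0.0000 -1.0000
    outer loop
      vertex 12.133 27.121 0.000
      vertex 22.124 24.198 0.000
      vertex 27.121 15.067 0.000
    endloop
  endfacet
  facet normal 0.0000 0.0000 -1.0000
    outer loop
      vertex 3.002 22.124 0.000
      vertex 12.133 27.121 0.000
      vertex 27.121 15.067 0.000
    endloop
  endfacet
  facet normal 0.0000 0.0000 -1.0000
    outer loop
      vertex 0.079 12.133 0.000
      vertex 3.002 22.124 0.000
      vertex 27.121 15.067 0.000
    endloop
  endfacet
  facet normal 0.0000 0.0000 -1.0000
    outer loop
      vertex 5.076 3.002 0.000
      vertex 0.079 12.133 0.000
      vertex 27.121 15.067 0.000
    endloop
  endfacet
  facet normal 0.0000 0.0000 -1.0000
    outer loop
      vertex 15.067 0.079 0.000
      vertex 5.076 3.002 0.000
      vertex 27.121 15.067 0.000
    endloop
  endfacet
  facet normal 0.0000 0.0000 -1.0000
    outer loop
      vertex 24.198 5.076 0.000
      vertex 15.067 0.079 0.000
      vertex 27.121 15.067 0.000
    endloop
  endfacet
  facet normal 0.0000 0.0000 1.0000
    outer loop
      vertex 27.121 15.067 18.790
      vertex 22.124 24.198 18.790
      vertex 12.133 27.121 18.790
    endloop
  endfacet
  facet normal 0.0000 0.0000 1.0000
    outer loop
      vertex 27.121 15.067 18.790
      vertex 12.133 27.121 18.790
      vertex 3.002 22.124 18.790
    endloop
  endfacet
  facet normal 0.0000 0.0000 1.0000
    outer loop
      vertex 27.121 15.067 18.790
      vertex 3.002 22.124 18.790
      vertex 0.079 12.133 18.790
    endloop
  endfacet
  facet normal 0.0000 0.0000 1.0000
    outer loop
      vertex 27.121 15.067 18.790
      vertex 0.079 12.133 18.790
      vertex 5.076 3.002 18.790
    endloop
  endfacet
  facet normal 0.0000 0.0000 1.0000
    outer loop
      vertex 27.121 15.067 18.790
      vertex 5.076 3.002 18.790
      vertex 15.067 0.079 18.790
    endloop
  endfacet
  facet normal 0.0000 0.0000 1.0000
    outer loop
      vertex 27.121 15.067 18.790
      vertex 15.067 0.079 18.790
      vertex 24.198 5.076 18.790
    endloop
  endfacet
  facet normal 0.8772 0.4801 0.0000
    outer loop
      vertex 27.121 15.067 0.000
      vertex 22.124 24.198 0.000
      vertex 22.124 24.198 18.790
    endloop
  endfacet
  facet normal 0.8772 0.4801 0.0000
    outer loop
      vertex 27.121 15.067 0.000
      vertex 22.124 24.198 18.790
      vertex 27.121 15.067 18.790
    endloop
  endfacet
  facet normal 0.2808 0.9598 0.0000
    outer loop
      vertex 22.124 24.198 0.000
      vertex 12.133 27.121 0.000
      vertex 12.133 27.121 18.790
    endloop
  endfacet
  facet normal 0.2808 0.9598 0.0000
    outer loop
      vertex 22.124 24.198 0.000
      vertex 12.133 27.121 18.790
      vertex 22.124 24.198 18.790
    endloop
  endfacet
  facet normal -0.4801 0.8772 0.0000
    outer loop
      vertex 12.133 27.121 0.000
      vertex 3.002 22.124 0.000
      vertex 3.002 22.124 18.790
    endloop
  endfacet
  facet normal -0.4801 0.8772 0.0000
    outer loop
      vertex 12.133 27.121 0.000
      vertex 3.002 22.124 18.790
      vertex 12.133 27.121 18.790
    endloop
  endfacet
  facet normal -0.9598 0.2808 0.0000
    outer loop
      vertex 3.002 22.124 0.000
      vertex 0.079 12.133 0.000
      vertex 0.079 12.133 18.790
    endloop
  endfacet
  facet normal -0.9598 0.2808 0.0000
    outer loop
      vertex 3.002 22.124 0.000
      vertex 0.079 12.133 18.790
      vertex 3.002 22.124 18.790
    endloop
  endfacet
  facet normal -0.8772 -0.4801 0.0000
    outer loop
      vertex 0.079 12.133 0.000
      vertex 5.076 3.002 0.000
      vertex 5.076 3.002 18.790
    endloop
  endfacet
  facet normal -0.8772 -0.4801 0.0000
    outer loop
      vertex 0.079 12.133 0.000
      vertex 5.076 3.002 18.790
      vertex 0.079 12.133 18.790
    endloop
  endfacet
  facet normal -0.2808 -0.9598 0.0000
    outer loop
      vertex 5.076 3.002 0.000
      vertex 15.067 0.079 0.000
      vertex 15.067 0.079 18.790
    endloop
  endfacet
  facet normal -0.2808 -0.9598 0.0000
    outer loop
      vertex 5.076 3.002 0.000
      vertex 15.067 0.079 18.790
      vertex 5.076 3.002 18.790
    endloop
  endfacet
  facet normal 0.4801 -0.8772 0.0000
    outer loop
      vertex 15.067 0.079 0.000
      vertex 24.198 5.076 0.000
      vertex 24.198 5.076 18.790
    endloop
  endfacet
  facet normal 0.4801 -0.8772 0.0000
    outer loop
      vertex 15.067 0.079 0.000
      vertex 24.198 5.076 18.790
      vertex 15.067 0.079 18.790
    endloop
  endfacet
  facet normal 0.9598 -0.2808 0.0000
    outer loop
      vertex 24.198 5.076 0.000
      vertex 27.121 15.067 0.000
      vertex 27.121 15.067 18.790
    endloop
  endfacet
  facet normal 0.9598 -0.2808 0.0000
    outer loop
      vertex 24.198 5.076 0.000
      vertex 27.121 15.067 18.790
      vertex 24.198 5.076 18.790
    endloop
  endfacet
endsolid part

The G0 Z moves step by Δz≈3.132 mm. Every layer's G1 loop is the same polygon, so the solid is a straight extrusion of it from z=0 to z≈18.8. Closing with flat bottom and top caps and triangulating gives 28 facets — a regular 8-sided prism (a cylinder approximated with 8 flat sides), circumscribed radius ≈ 13.6 mm, height ≈ 18.8 mm.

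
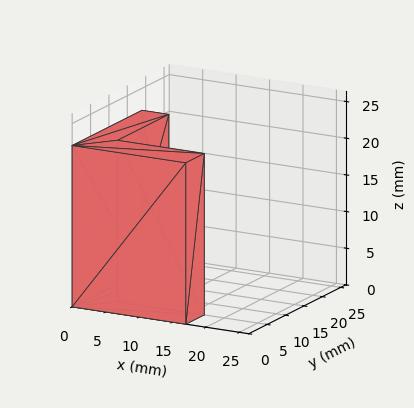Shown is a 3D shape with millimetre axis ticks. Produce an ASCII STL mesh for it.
Reading the render: the shape is an L-shaped prism: outer 17 × 19 mm, arm thicknesses ≈ 5 mm (horizontal) and 4 mm (vertical), extruded 22 mm in z (dimensions read to the nearest mm from the axis ticks). For the STL, each face is triangulated and given an outward normal.

solid part
  facet normal 0.0000 0.0000 -1.0000
    outer loop
      vertex 17.00 5.00 0.00
      vertex 17.00 0.00 0.00
      vertex 0.00 0.00 0.00
    endloop
  endfacet
  facet normal 0.0000 0.0000 -1.0000
    outer loop
      vertex 4.00 5.00 0.00
      vertex 17.00 5.00 0.00
      vertex 0.00 0.00 0.00
    endloop
  endfacet
  facet normal 0.0000 0.0000 -1.0000
    outer loop
      vertex 4.00 19.00 0.00
      vertex 4.00 5.00 0.00
      vertex 0.00 0.00 0.00
    endloop
  endfacet
  facet normal 0.0000 0.0000 -1.0000
    outer loop
      vertex 0.00 19.00 0.00
      vertex 4.00 19.00 0.00
      vertex 0.00 0.00 0.00
    endloop
  endfacet
  facet normal 0.0000 0.0000 1.0000
    outer loop
      vertex 0.00 0.00 22.00
      vertex 17.00 0.00 22.00
      vertex 17.00 5.00 22.00
    endloop
  endfacet
  facet normal 0.0000 0.0000 1.0000
    outer loop
      vertex 0.00 0.00 22.00
      vertex 17.00 5.00 22.00
      vertex 4.00 5.00 22.00
    endloop
  endfacet
  facet normal 0.0000 0.0000 1.0000
    outer loop
      vertex 0.00 0.00 22.00
      vertex 4.00 5.00 22.00
      vertex 4.00 19.00 22.00
    endloop
  endfacet
  facet normal 0.0000 0.0000 1.0000
    outer loop
      vertex 0.00 0.00 22.00
      vertex 4.00 19.00 22.00
      vertex 0.00 19.00 22.00
    endloop
  endfacet
  facet normal 0.0000 -1.0000 0.0000
    outer loop
      vertex 0.00 0.00 0.00
      vertex 17.00 0.00 0.00
      vertex 17.00 0.00 22.00
    endloop
  endfacet
  facet normal 0.0000 -1.0000 0.0000
    outer loop
      vertex 0.00 0.00 0.00
      vertex 17.00 0.00 22.00
      vertex 0.00 0.00 22.00
    endloop
  endfacet
  facet normal 1.0000 0.0000 0.0000
    outer loop
      vertex 17.00 0.00 0.00
      vertex 17.00 5.00 0.00
      vertex 17.00 5.00 22.00
    endloop
  endfacet
  facet normal 1.0000 0.0000 0.0000
    outer loop
      vertex 17.00 0.00 0.00
      vertex 17.00 5.00 22.00
      vertex 17.00 0.00 22.00
    endloop
  endfacet
  facet normal 0.0000 1.0000 0.0000
    outer loop
      vertex 17.00 5.00 0.00
      vertex 4.00 5.00 0.00
      vertex 4.00 5.00 22.00
    endloop
  endfacet
  facet normal 0.0000 1.0000 0.0000
    outer loop
      vertex 17.00 5.00 0.00
      vertex 4.00 5.00 22.00
      vertex 17.00 5.00 22.00
    endloop
  endfacet
  facet normal 1.0000 0.0000 0.0000
    outer loop
      vertex 4.00 5.00 0.00
      vertex 4.00 19.00 0.00
      vertex 4.00 19.00 22.00
    endloop
  endfacet
  facet normal 1.0000 0.0000 0.0000
    outer loop
      vertex 4.00 5.00 0.00
      vertex 4.00 19.00 22.00
      vertex 4.00 5.00 22.00
    endloop
  endfacet
  facet normal 0.0000 1.0000 0.0000
    outer loop
      vertex 4.00 19.00 0.00
      vertex 0.00 19.00 0.00
      vertex 0.00 19.00 22.00
    endloop
  endfacet
  facet normal 0.0000 1.0000 0.0000
    outer loop
      vertex 4.00 19.00 0.00
      vertex 0.00 19.00 22.00
      vertex 4.00 19.00 22.00
    endloop
  endfacet
  facet normal -1.0000 0.0000 0.0000
    outer loop
      vertex 0.00 19.00 0.00
      vertex 0.00 0.00 0.00
      vertex 0.00 0.00 22.00
    endloop
  endfacet
  facet normal -1.0000 0.0000 0.0000
    outer loop
      vertex 0.00 19.00 0.00
      vertex 0.00 0.00 22.00
      vertex 0.00 19.00 22.00
    endloop
  endfacet
endsolid part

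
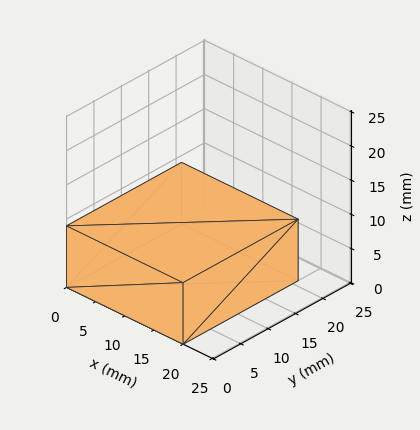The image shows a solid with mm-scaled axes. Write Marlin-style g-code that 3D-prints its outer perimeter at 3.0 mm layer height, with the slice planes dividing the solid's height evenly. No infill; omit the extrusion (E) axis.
Reading the render: the shape is a rectangular box, roughly 20 × 21 mm footprint and 9 mm tall (dimensions read to the nearest mm from the axis ticks). For the g-code, the solid's height is divided into equal slices at the stated Δz and each level perimeter traced with G1 moves after a G0 lift.

; perimeter-only toolpath
G21 ; units = mm
G90 ; absolute positioning
G28 ; home
; layer 1
G0 Z3.0
G0 X0.0 Y0.0
G1 X20.0 Y0.0
G1 X20.0 Y21.0
G1 X0.0 Y21.0
G1 X0.0 Y0.0
; layer 2
G0 Z6.0
G0 X0.0 Y0.0
G1 X20.0 Y0.0
G1 X20.0 Y21.0
G1 X0.0 Y21.0
G1 X0.0 Y0.0
; layer 3
G0 Z9.0
G0 X0.0 Y0.0
G1 X20.0 Y0.0
G1 X20.0 Y21.0
G1 X0.0 Y21.0
G1 X0.0 Y0.0
M2 ; end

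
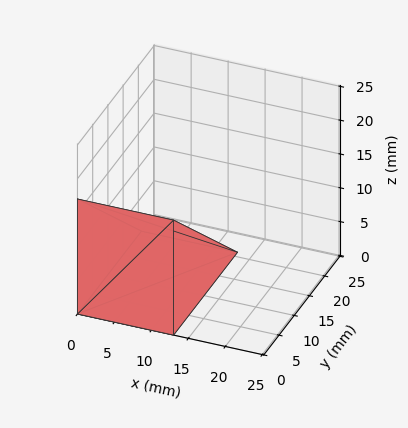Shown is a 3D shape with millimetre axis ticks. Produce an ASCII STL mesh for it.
Reading the render: the shape is a wedge (ramp): 13 × 21 mm base, rising to 17 mm along the y=0 edge and sloping linearly to z=0 at y=21 (dimensions read to the nearest mm from the axis ticks). For the STL, each face is triangulated and given an outward normal.

solid part
  facet normal 0.0000 0.0000 -1.0000
    outer loop
      vertex 13.0 21.0 0.0
      vertex 13.0 0.0 0.0
      vertex 0.0 0.0 0.0
    endloop
  endfacet
  facet normal 0.0000 0.0000 -1.0000
    outer loop
      vertex 0.0 21.0 0.0
      vertex 13.0 21.0 0.0
      vertex 0.0 0.0 0.0
    endloop
  endfacet
  facet normal 0.0000 -1.0000 0.0000
    outer loop
      vertex 0.0 0.0 0.0
      vertex 13.0 0.0 0.0
      vertex 13.0 0.0 17.0
    endloop
  endfacet
  facet normal 0.0000 -1.0000 0.0000
    outer loop
      vertex 0.0 0.0 0.0
      vertex 13.0 0.0 17.0
      vertex 0.0 0.0 17.0
    endloop
  endfacet
  facet normal 0.0000 0.6292 0.7772
    outer loop
      vertex 0.0 0.0 17.0
      vertex 13.0 0.0 17.0
      vertex 13.0 21.0 0.0
    endloop
  endfacet
  facet normal 0.0000 0.6292 0.7772
    outer loop
      vertex 0.0 0.0 17.0
      vertex 13.0 21.0 0.0
      vertex 0.0 21.0 0.0
    endloop
  endfacet
  facet normal -1.0000 0.0000 0.0000
    outer loop
      vertex 0.0 0.0 17.0
      vertex 0.0 21.0 0.0
      vertex 0.0 0.0 0.0
    endloop
  endfacet
  facet normal 1.0000 0.0000 0.0000
    outer loop
      vertex 13.0 0.0 0.0
      vertex 13.0 21.0 0.0
      vertex 13.0 0.0 17.0
    endloop
  endfacet
endsolid part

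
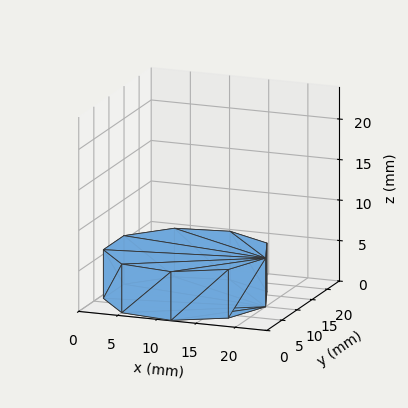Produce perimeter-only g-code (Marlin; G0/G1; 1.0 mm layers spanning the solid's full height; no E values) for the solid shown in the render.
Reading the render: the shape is a regular 9-sided prism (a cylinder approximated with 9 flat sides), circumscribed radius ≈ 10 mm, height ≈ 6 mm (dimensions read to the nearest mm from the axis ticks). For the g-code, the solid's height is divided into equal slices at the stated Δz and each level perimeter traced with G1 moves after a G0 lift.

; perimeter-only toolpath
G21 ; units = mm
G90 ; absolute positioning
G28 ; home
; layer 1
G0 Z1.0
G0 X20.0 Y10.0
G1 X17.7 Y16.4
G1 X11.7 Y19.8
G1 X5.0 Y18.7
G1 X0.6 Y13.4
G1 X0.6 Y6.6
G1 X5.0 Y1.3
G1 X11.7 Y0.2
G1 X17.7 Y3.6
G1 X20.0 Y10.0
; layer 2
G0 Z2.0
G0 X20.0 Y10.0
G1 X17.7 Y16.4
G1 X11.7 Y19.8
G1 X5.0 Y18.7
G1 X0.6 Y13.4
G1 X0.6 Y6.6
G1 X5.0 Y1.3
G1 X11.7 Y0.2
G1 X17.7 Y3.6
G1 X20.0 Y10.0
; layer 3
G0 Z3.0
G0 X20.0 Y10.0
G1 X17.7 Y16.4
G1 X11.7 Y19.8
G1 X5.0 Y18.7
G1 X0.6 Y13.4
G1 X0.6 Y6.6
G1 X5.0 Y1.3
G1 X11.7 Y0.2
G1 X17.7 Y3.6
G1 X20.0 Y10.0
; layer 4
G0 Z4.0
G0 X20.0 Y10.0
G1 X17.7 Y16.4
G1 X11.7 Y19.8
G1 X5.0 Y18.7
G1 X0.6 Y13.4
G1 X0.6 Y6.6
G1 X5.0 Y1.3
G1 X11.7 Y0.2
G1 X17.7 Y3.6
G1 X20.0 Y10.0
; layer 5
G0 Z5.0
G0 X20.0 Y10.0
G1 X17.7 Y16.4
G1 X11.7 Y19.8
G1 X5.0 Y18.7
G1 X0.6 Y13.4
G1 X0.6 Y6.6
G1 X5.0 Y1.3
G1 X11.7 Y0.2
G1 X17.7 Y3.6
G1 X20.0 Y10.0
; layer 6
G0 Z6.0
G0 X20.0 Y10.0
G1 X17.7 Y16.4
G1 X11.7 Y19.8
G1 X5.0 Y18.7
G1 X0.6 Y13.4
G1 X0.6 Y6.6
G1 X5.0 Y1.3
G1 X11.7 Y0.2
G1 X17.7 Y3.6
G1 X20.0 Y10.0
M2 ; end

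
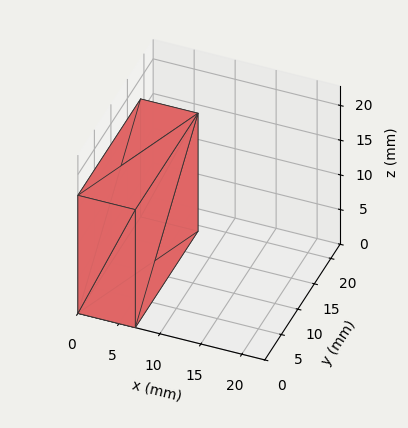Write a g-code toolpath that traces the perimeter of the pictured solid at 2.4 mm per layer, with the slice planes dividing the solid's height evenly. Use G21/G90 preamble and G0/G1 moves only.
Reading the render: the shape is a rectangular box, roughly 7 × 19 mm footprint and 17 mm tall (dimensions read to the nearest mm from the axis ticks). For the g-code, the solid's height is divided into equal slices at the stated Δz and each level perimeter traced with G1 moves after a G0 lift.

; perimeter-only toolpath
G21 ; units = mm
G90 ; absolute positioning
G28 ; home
; layer 1
G0 Z2.4
G0 X0.0 Y0.0
G1 X7.0 Y0.0
G1 X7.0 Y19.0
G1 X0.0 Y19.0
G1 X0.0 Y0.0
; layer 2
G0 Z4.9
G0 X0.0 Y0.0
G1 X7.0 Y0.0
G1 X7.0 Y19.0
G1 X0.0 Y19.0
G1 X0.0 Y0.0
; layer 3
G0 Z7.3
G0 X0.0 Y0.0
G1 X7.0 Y0.0
G1 X7.0 Y19.0
G1 X0.0 Y19.0
G1 X0.0 Y0.0
; layer 4
G0 Z9.7
G0 X0.0 Y0.0
G1 X7.0 Y0.0
G1 X7.0 Y19.0
G1 X0.0 Y19.0
G1 X0.0 Y0.0
; layer 5
G0 Z12.1
G0 X0.0 Y0.0
G1 X7.0 Y0.0
G1 X7.0 Y19.0
G1 X0.0 Y19.0
G1 X0.0 Y0.0
; layer 6
G0 Z14.6
G0 X0.0 Y0.0
G1 X7.0 Y0.0
G1 X7.0 Y19.0
G1 X0.0 Y19.0
G1 X0.0 Y0.0
; layer 7
G0 Z17.0
G0 X0.0 Y0.0
G1 X7.0 Y0.0
G1 X7.0 Y19.0
G1 X0.0 Y19.0
G1 X0.0 Y0.0
M2 ; end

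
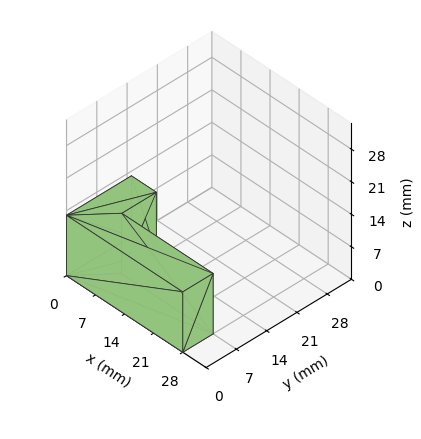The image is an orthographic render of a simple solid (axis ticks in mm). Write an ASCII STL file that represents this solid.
Reading the render: the shape is an L-shaped prism: outer 28 × 15 mm, arm thicknesses ≈ 7 mm (horizontal) and 6 mm (vertical), extruded 13 mm in z (dimensions read to the nearest mm from the axis ticks). For the STL, each face is triangulated and given an outward normal.

solid part
  facet normal 0.0000 0.0000 -1.0000
    outer loop
      vertex 28.000 7.000 0.000
      vertex 28.000 0.000 0.000
      vertex 0.000 0.000 0.000
    endloop
  endfacet
  facet normal 0.0000 0.0000 -1.0000
    outer loop
      vertex 6.000 7.000 0.000
      vertex 28.000 7.000 0.000
      vertex 0.000 0.000 0.000
    endloop
  endfacet
  facet normal 0.0000 0.0000 -1.0000
    outer loop
      vertex 6.000 15.000 0.000
      vertex 6.000 7.000 0.000
      vertex 0.000 0.000 0.000
    endloop
  endfacet
  facet normal 0.0000 0.0000 -1.0000
    outer loop
      vertex 0.000 15.000 0.000
      vertex 6.000 15.000 0.000
      vertex 0.000 0.000 0.000
    endloop
  endfacet
  facet normal 0.0000 0.0000 1.0000
    outer loop
      vertex 0.000 0.000 13.000
      vertex 28.000 0.000 13.000
      vertex 28.000 7.000 13.000
    endloop
  endfacet
  facet normal 0.0000 0.0000 1.0000
    outer loop
      vertex 0.000 0.000 13.000
      vertex 28.000 7.000 13.000
      vertex 6.000 7.000 13.000
    endloop
  endfacet
  facet normal 0.0000 0.0000 1.0000
    outer loop
      vertex 0.000 0.000 13.000
      vertex 6.000 7.000 13.000
      vertex 6.000 15.000 13.000
    endloop
  endfacet
  facet normal 0.0000 0.0000 1.0000
    outer loop
      vertex 0.000 0.000 13.000
      vertex 6.000 15.000 13.000
      vertex 0.000 15.000 13.000
    endloop
  endfacet
  facet normal 0.0000 -1.0000 0.0000
    outer loop
      vertex 0.000 0.000 0.000
      vertex 28.000 0.000 0.000
      vertex 28.000 0.000 13.000
    endloop
  endfacet
  facet normal 0.0000 -1.0000 0.0000
    outer loop
      vertex 0.000 0.000 0.000
      vertex 28.000 0.000 13.000
      vertex 0.000 0.000 13.000
    endloop
  endfacet
  facet normal 1.0000 0.0000 0.0000
    outer loop
      vertex 28.000 0.000 0.000
      vertex 28.000 7.000 0.000
      vertex 28.000 7.000 13.000
    endloop
  endfacet
  facet normal 1.0000 0.0000 0.0000
    outer loop
      vertex 28.000 0.000 0.000
      vertex 28.000 7.000 13.000
      vertex 28.000 0.000 13.000
    endloop
  endfacet
  facet normal 0.0000 1.0000 0.0000
    outer loop
      vertex 28.000 7.000 0.000
      vertex 6.000 7.000 0.000
      vertex 6.000 7.000 13.000
    endloop
  endfacet
  facet normal 0.0000 1.0000 0.0000
    outer loop
      vertex 28.000 7.000 0.000
      vertex 6.000 7.000 13.000
      vertex 28.000 7.000 13.000
    endloop
  endfacet
  facet normal 1.0000 0.0000 0.0000
    outer loop
      vertex 6.000 7.000 0.000
      vertex 6.000 15.000 0.000
      vertex 6.000 15.000 13.000
    endloop
  endfacet
  facet normal 1.0000 0.0000 0.0000
    outer loop
      vertex 6.000 7.000 0.000
      vertex 6.000 15.000 13.000
      vertex 6.000 7.000 13.000
    endloop
  endfacet
  facet normal 0.0000 1.0000 0.0000
    outer loop
      vertex 6.000 15.000 0.000
      vertex 0.000 15.000 0.000
      vertex 0.000 15.000 13.000
    endloop
  endfacet
  facet normal 0.0000 1.0000 0.0000
    outer loop
      vertex 6.000 15.000 0.000
      vertex 0.000 15.000 13.000
      vertex 6.000 15.000 13.000
    endloop
  endfacet
  facet normal -1.0000 0.0000 0.0000
    outer loop
      vertex 0.000 15.000 0.000
      vertex 0.000 0.000 0.000
      vertex 0.000 0.000 13.000
    endloop
  endfacet
  facet normal -1.0000 0.0000 0.0000
    outer loop
      vertex 0.000 15.000 0.000
      vertex 0.000 0.000 13.000
      vertex 0.000 15.000 13.000
    endloop
  endfacet
endsolid part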